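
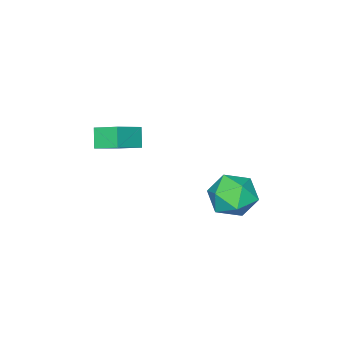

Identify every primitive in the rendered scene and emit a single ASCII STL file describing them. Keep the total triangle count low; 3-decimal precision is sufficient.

solid 
facet normal -0.982 -0.191 0.015
outer loop
vertex 0.055 2.049 -1.582
vertex 0.226 1.207 -1.092
vertex 0.07 2.047 -0.594
endloop
endfacet
facet normal -0.859 0.512 0.014
outer loop
vertex 0.055 2.049 -1.582
vertex 0.07 2.047 -0.594
vertex 0.501 2.783 -1.093
endloop
endfacet
facet normal -0.478 0.669 -0.569
outer loop
vertex 0.055 2.049 -1.582
vertex 0.501 2.783 -1.093
vertex 0.923 2.399 -1.9
endloop
endfacet
facet normal -0.366 0.063 -0.929
outer loop
vertex 0.055 2.049 -1.582
vertex 0.923 2.399 -1.9
vertex 0.753 1.425 -1.899
endloop
endfacet
facet normal -0.677 -0.468 -0.568
outer loop
vertex 0.055 2.049 -1.582
vertex 0.753 1.425 -1.899
vertex 0.226 1.207 -1.092
endloop
endfacet
facet normal -0.460 0.667 0.586
outer loop
vertex 0.501 2.783 -1.093
vertex 0.07 2.047 -0.594
vertex 0.947 2.395 -0.301
endloop
endfacet
facet normal -0.660 -0.470 0.586
outer loop
vertex 0.07 2.047 -0.594
vertex 0.226 1.207 -1.092
vertex 0.777 1.421 -0.3
endloop
endfacet
facet normal -0.166 -0.919 -0.357
outer loop
vertex 0.226 1.207 -1.092
vertex 0.753 1.425 -1.899
vertex 1.199 1.037 -1.107
endloop
endfacet
facet normal 0.338 -0.060 -0.939
outer loop
vertex 0.753 1.425 -1.899
vertex 0.923 2.399 -1.9
vertex 1.63 1.773 -1.606
endloop
endfacet
facet normal 0.155 0.921 -0.357
outer loop
vertex 0.923 2.399 -1.9
vertex 0.501 2.783 -1.093
vertex 1.474 2.613 -1.108
endloop
endfacet
facet normal 0.366 -0.063 0.929
outer loop
vertex 1.645 1.771 -0.618
vertex 0.947 2.395 -0.301
vertex 0.777 1.421 -0.3
endloop
endfacet
facet normal 0.478 -0.669 0.569
outer loop
vertex 1.645 1.771 -0.618
vertex 0.777 1.421 -0.3
vertex 1.199 1.037 -1.107
endloop
endfacet
facet normal 0.859 -0.512 -0.014
outer loop
vertex 1.645 1.771 -0.618
vertex 1.199 1.037 -1.107
vertex 1.63 1.773 -1.606
endloop
endfacet
facet normal 0.982 0.191 -0.015
outer loop
vertex 1.645 1.771 -0.618
vertex 1.63 1.773 -1.606
vertex 1.474 2.613 -1.108
endloop
endfacet
facet normal 0.677 0.468 0.568
outer loop
vertex 1.645 1.771 -0.618
vertex 1.474 2.613 -1.108
vertex 0.947 2.395 -0.301
endloop
endfacet
facet normal -0.338 0.060 0.939
outer loop
vertex 0.777 1.421 -0.3
vertex 0.947 2.395 -0.301
vertex 0.07 2.047 -0.594
endloop
endfacet
facet normal -0.155 -0.921 0.357
outer loop
vertex 1.199 1.037 -1.107
vertex 0.777 1.421 -0.3
vertex 0.226 1.207 -1.092
endloop
endfacet
facet normal 0.460 -0.667 -0.586
outer loop
vertex 1.63 1.773 -1.606
vertex 1.199 1.037 -1.107
vertex 0.753 1.425 -1.899
endloop
endfacet
facet normal 0.660 0.470 -0.586
outer loop
vertex 1.474 2.613 -1.108
vertex 1.63 1.773 -1.606
vertex 0.923 2.399 -1.9
endloop
endfacet
facet normal 0.166 0.919 0.357
outer loop
vertex 0.947 2.395 -0.301
vertex 1.474 2.613 -1.108
vertex 0.501 2.783 -1.093
endloop
endfacet
facet normal -0.445 -0.422 0.790
outer loop
vertex 2.527 -3.054 0.989
vertex 2.334 -2.112 1.384
vertex 1.31 -3.024 0.319
endloop
endfacet
facet normal 0.187 -0.906 -0.380
outer loop
vertex 1.706 -2.648 -0.384
vertex 2.527 -3.054 0.989
vertex 1.31 -3.024 0.319
endloop
endfacet
facet normal -0.445 -0.423 0.790
outer loop
vertex 1.31 -3.024 0.319
vertex 2.334 -2.112 1.384
vertex 1.116 -2.082 0.714
endloop
endfacet
facet normal -0.876 0.022 -0.482
outer loop
vertex 1.116 -2.082 0.714
vertex 1.706 -2.648 -0.384
vertex 1.31 -3.024 0.319
endloop
endfacet
facet normal 0.876 -0.022 0.482
outer loop
vertex 2.527 -3.054 0.989
vertex 2.73 -1.736 0.681
vertex 2.334 -2.112 1.384
endloop
endfacet
facet normal 0.186 -0.906 -0.379
outer loop
vertex 2.924 -2.678 0.286
vertex 2.527 -3.054 0.989
vertex 1.706 -2.648 -0.384
endloop
endfacet
facet normal 0.876 -0.022 0.483
outer loop
vertex 2.924 -2.678 0.286
vertex 2.73 -1.736 0.681
vertex 2.527 -3.054 0.989
endloop
endfacet
facet normal -0.186 0.906 0.380
outer loop
vertex 2.334 -2.112 1.384
vertex 2.73 -1.736 0.681
vertex 1.116 -2.082 0.714
endloop
endfacet
facet normal -0.876 0.023 -0.482
outer loop
vertex 1.513 -1.706 0.011
vertex 1.706 -2.648 -0.384
vertex 1.116 -2.082 0.714
endloop
endfacet
facet normal -0.187 0.906 0.379
outer loop
vertex 1.116 -2.082 0.714
vertex 2.73 -1.736 0.681
vertex 1.513 -1.706 0.011
endloop
endfacet
facet normal 0.445 0.422 -0.790
outer loop
vertex 1.513 -1.706 0.011
vertex 2.924 -2.678 0.286
vertex 1.706 -2.648 -0.384
endloop
endfacet
facet normal 0.445 0.423 -0.789
outer loop
vertex 2.73 -1.736 0.681
vertex 2.924 -2.678 0.286
vertex 1.513 -1.706 0.011
endloop
endfacet

endsolid


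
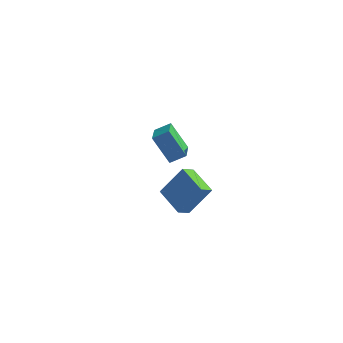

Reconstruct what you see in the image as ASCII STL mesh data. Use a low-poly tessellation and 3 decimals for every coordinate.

solid 
facet normal -0.557 0.094 0.825
outer loop
vertex -3.321 -3.003 2.926
vertex -2.604 -2.633 3.368
vertex -3.748 -1.646 2.484
endloop
endfacet
facet normal -0.780 -0.402 -0.480
outer loop
vertex -2.796 -1.807 1.072
vertex -3.321 -3.003 2.926
vertex -3.748 -1.646 2.484
endloop
endfacet
facet normal -0.556 0.094 0.826
outer loop
vertex -3.748 -1.646 2.484
vertex -2.604 -2.633 3.368
vertex -3.031 -1.276 2.925
endloop
endfacet
facet normal -0.287 0.911 -0.297
outer loop
vertex -3.031 -1.276 2.925
vertex -2.796 -1.807 1.072
vertex -3.748 -1.646 2.484
endloop
endfacet
facet normal 0.287 -0.911 0.297
outer loop
vertex -3.321 -3.003 2.926
vertex -1.652 -2.794 1.956
vertex -2.604 -2.633 3.368
endloop
endfacet
facet normal -0.780 -0.402 -0.480
outer loop
vertex -2.369 -3.164 1.515
vertex -3.321 -3.003 2.926
vertex -2.796 -1.807 1.072
endloop
endfacet
facet normal 0.287 -0.911 0.297
outer loop
vertex -2.369 -3.164 1.515
vertex -1.652 -2.794 1.956
vertex -3.321 -3.003 2.926
endloop
endfacet
facet normal 0.780 0.402 0.480
outer loop
vertex -2.604 -2.633 3.368
vertex -1.652 -2.794 1.956
vertex -3.031 -1.276 2.925
endloop
endfacet
facet normal -0.287 0.911 -0.297
outer loop
vertex -2.079 -1.437 1.514
vertex -2.796 -1.807 1.072
vertex -3.031 -1.276 2.925
endloop
endfacet
facet normal 0.780 0.402 0.480
outer loop
vertex -3.031 -1.276 2.925
vertex -1.652 -2.794 1.956
vertex -2.079 -1.437 1.514
endloop
endfacet
facet normal 0.557 -0.094 -0.825
outer loop
vertex -2.079 -1.437 1.514
vertex -2.369 -3.164 1.515
vertex -2.796 -1.807 1.072
endloop
endfacet
facet normal 0.556 -0.094 -0.826
outer loop
vertex -1.652 -2.794 1.956
vertex -2.369 -3.164 1.515
vertex -2.079 -1.437 1.514
endloop
endfacet
facet normal -0.777 0.568 0.272
outer loop
vertex -4.373 0.615 -3.988
vertex -3.367 1.215 -2.367
vertex -4.036 1.297 -4.45
endloop
endfacet
facet normal -0.503 -0.300 -0.810
outer loop
vertex -2.653 0.285 -4.933
vertex -4.373 0.615 -3.988
vertex -4.036 1.297 -4.45
endloop
endfacet
facet normal -0.776 0.569 0.272
outer loop
vertex -4.036 1.297 -4.45
vertex -3.367 1.215 -2.367
vertex -3.029 1.897 -2.829
endloop
endfacet
facet normal 0.379 0.766 -0.519
outer loop
vertex -3.029 1.897 -2.829
vertex -2.653 0.285 -4.933
vertex -4.036 1.297 -4.45
endloop
endfacet
facet normal -0.379 -0.766 0.519
outer loop
vertex -4.373 0.615 -3.988
vertex -1.984 0.203 -2.85
vertex -3.367 1.215 -2.367
endloop
endfacet
facet normal -0.503 -0.300 -0.811
outer loop
vertex -2.991 -0.397 -4.471
vertex -4.373 0.615 -3.988
vertex -2.653 0.285 -4.933
endloop
endfacet
facet normal -0.379 -0.766 0.519
outer loop
vertex -2.991 -0.397 -4.471
vertex -1.984 0.203 -2.85
vertex -4.373 0.615 -3.988
endloop
endfacet
facet normal 0.503 0.300 0.811
outer loop
vertex -3.367 1.215 -2.367
vertex -1.984 0.203 -2.85
vertex -3.029 1.897 -2.829
endloop
endfacet
facet normal 0.379 0.766 -0.519
outer loop
vertex -1.647 0.885 -3.312
vertex -2.653 0.285 -4.933
vertex -3.029 1.897 -2.829
endloop
endfacet
facet normal 0.503 0.300 0.810
outer loop
vertex -3.029 1.897 -2.829
vertex -1.984 0.203 -2.85
vertex -1.647 0.885 -3.312
endloop
endfacet
facet normal 0.776 -0.569 -0.271
outer loop
vertex -1.647 0.885 -3.312
vertex -2.991 -0.397 -4.471
vertex -2.653 0.285 -4.933
endloop
endfacet
facet normal 0.777 -0.568 -0.272
outer loop
vertex -1.984 0.203 -2.85
vertex -2.991 -0.397 -4.471
vertex -1.647 0.885 -3.312
endloop
endfacet

endsolid


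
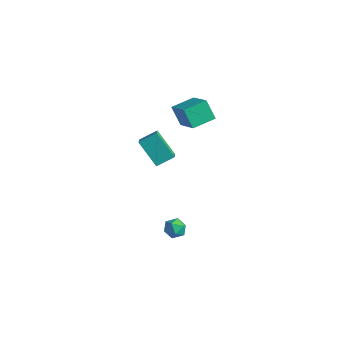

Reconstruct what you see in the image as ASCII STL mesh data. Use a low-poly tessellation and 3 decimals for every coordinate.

solid 
facet normal 0.227 0.190 0.955
outer loop
vertex -1.679 -2.757 -3.17
vertex -1.489 -3.387 -3.09
vertex -1.05 -2.931 -3.285
endloop
endfacet
facet normal 0.315 0.773 0.551
outer loop
vertex -1.679 -2.757 -3.17
vertex -1.05 -2.931 -3.285
vertex -1.359 -2.512 -3.696
endloop
endfacet
facet normal -0.310 0.920 0.240
outer loop
vertex -1.679 -2.757 -3.17
vertex -1.359 -2.512 -3.696
vertex -1.988 -2.709 -3.754
endloop
endfacet
facet normal -0.784 0.428 0.450
outer loop
vertex -1.679 -2.757 -3.17
vertex -1.988 -2.709 -3.754
vertex -2.069 -3.25 -3.38
endloop
endfacet
facet normal -0.451 -0.023 0.892
outer loop
vertex -1.679 -2.757 -3.17
vertex -2.069 -3.25 -3.38
vertex -1.489 -3.387 -3.09
endloop
endfacet
facet normal 0.785 0.618 0.039
outer loop
vertex -1.359 -2.512 -3.696
vertex -1.05 -2.931 -3.285
vertex -0.971 -2.99 -3.94
endloop
endfacet
facet normal 0.645 -0.326 0.691
outer loop
vertex -1.05 -2.931 -3.285
vertex -1.489 -3.387 -3.09
vertex -1.052 -3.531 -3.566
endloop
endfacet
facet normal -0.453 -0.669 0.590
outer loop
vertex -1.489 -3.387 -3.09
vertex -2.069 -3.25 -3.38
vertex -1.681 -3.728 -3.624
endloop
endfacet
facet normal -0.990 0.062 -0.125
outer loop
vertex -2.069 -3.25 -3.38
vertex -1.988 -2.709 -3.754
vertex -1.99 -3.309 -4.035
endloop
endfacet
facet normal -0.225 0.856 -0.466
outer loop
vertex -1.988 -2.709 -3.754
vertex -1.359 -2.512 -3.696
vertex -1.551 -2.853 -4.23
endloop
endfacet
facet normal 0.784 -0.428 -0.450
outer loop
vertex -1.361 -3.483 -4.15
vertex -0.971 -2.99 -3.94
vertex -1.052 -3.531 -3.566
endloop
endfacet
facet normal 0.310 -0.920 -0.240
outer loop
vertex -1.361 -3.483 -4.15
vertex -1.052 -3.531 -3.566
vertex -1.681 -3.728 -3.624
endloop
endfacet
facet normal -0.315 -0.773 -0.551
outer loop
vertex -1.361 -3.483 -4.15
vertex -1.681 -3.728 -3.624
vertex -1.99 -3.309 -4.035
endloop
endfacet
facet normal -0.227 -0.190 -0.955
outer loop
vertex -1.361 -3.483 -4.15
vertex -1.99 -3.309 -4.035
vertex -1.551 -2.853 -4.23
endloop
endfacet
facet normal 0.451 0.023 -0.892
outer loop
vertex -1.361 -3.483 -4.15
vertex -1.551 -2.853 -4.23
vertex -0.971 -2.99 -3.94
endloop
endfacet
facet normal 0.990 -0.062 0.125
outer loop
vertex -1.052 -3.531 -3.566
vertex -0.971 -2.99 -3.94
vertex -1.05 -2.931 -3.285
endloop
endfacet
facet normal 0.225 -0.856 0.466
outer loop
vertex -1.681 -3.728 -3.624
vertex -1.052 -3.531 -3.566
vertex -1.489 -3.387 -3.09
endloop
endfacet
facet normal -0.785 -0.618 -0.039
outer loop
vertex -1.99 -3.309 -4.035
vertex -1.681 -3.728 -3.624
vertex -2.069 -3.25 -3.38
endloop
endfacet
facet normal -0.645 0.326 -0.691
outer loop
vertex -1.551 -2.853 -4.23
vertex -1.99 -3.309 -4.035
vertex -1.988 -2.709 -3.754
endloop
endfacet
facet normal 0.453 0.669 -0.590
outer loop
vertex -0.971 -2.99 -3.94
vertex -1.551 -2.853 -4.23
vertex -1.359 -2.512 -3.696
endloop
endfacet
facet normal -0.816 0.291 -0.500
outer loop
vertex -4.11 -0.868 3.236
vertex -3.791 0.414 3.463
vertex -3.456 -0.844 2.183
endloop
endfacet
facet normal -0.238 -0.956 -0.170
outer loop
vertex -2.029 -1.354 3.057
vertex -4.11 -0.868 3.236
vertex -3.456 -0.844 2.183
endloop
endfacet
facet normal -0.816 0.291 -0.499
outer loop
vertex -3.456 -0.844 2.183
vertex -3.791 0.414 3.463
vertex -3.138 0.438 2.41
endloop
endfacet
facet normal 0.527 0.020 -0.849
outer loop
vertex -3.138 0.438 2.41
vertex -2.029 -1.354 3.057
vertex -3.456 -0.844 2.183
endloop
endfacet
facet normal -0.527 -0.019 0.850
outer loop
vertex -4.11 -0.868 3.236
vertex -2.364 -0.096 4.337
vertex -3.791 0.414 3.463
endloop
endfacet
facet normal -0.238 -0.956 -0.169
outer loop
vertex -2.682 -1.378 4.11
vertex -4.11 -0.868 3.236
vertex -2.029 -1.354 3.057
endloop
endfacet
facet normal -0.527 -0.020 0.850
outer loop
vertex -2.682 -1.378 4.11
vertex -2.364 -0.096 4.337
vertex -4.11 -0.868 3.236
endloop
endfacet
facet normal 0.238 0.956 0.169
outer loop
vertex -3.791 0.414 3.463
vertex -2.364 -0.096 4.337
vertex -3.138 0.438 2.41
endloop
endfacet
facet normal 0.527 0.019 -0.850
outer loop
vertex -1.71 -0.072 3.284
vertex -2.029 -1.354 3.057
vertex -3.138 0.438 2.41
endloop
endfacet
facet normal 0.238 0.956 0.170
outer loop
vertex -3.138 0.438 2.41
vertex -2.364 -0.096 4.337
vertex -1.71 -0.072 3.284
endloop
endfacet
facet normal 0.816 -0.291 0.499
outer loop
vertex -1.71 -0.072 3.284
vertex -2.682 -1.378 4.11
vertex -2.029 -1.354 3.057
endloop
endfacet
facet normal 0.816 -0.291 0.500
outer loop
vertex -2.364 -0.096 4.337
vertex -2.682 -1.378 4.11
vertex -1.71 -0.072 3.284
endloop
endfacet
facet normal -0.599 0.603 -0.527
outer loop
vertex -2.914 -2.997 3.282
vertex -1.751 -2.896 2.074
vertex -3.336 -3.832 2.806
endloop
endfacet
facet normal -0.692 -0.060 0.719
outer loop
vertex -2.629 -4.544 3.426
vertex -2.914 -2.997 3.282
vertex -3.336 -3.832 2.806
endloop
endfacet
facet normal -0.599 0.603 -0.526
outer loop
vertex -3.336 -3.832 2.806
vertex -1.751 -2.896 2.074
vertex -2.173 -3.731 1.597
endloop
endfacet
facet normal -0.403 -0.795 -0.454
outer loop
vertex -2.173 -3.731 1.597
vertex -2.629 -4.544 3.426
vertex -3.336 -3.832 2.806
endloop
endfacet
facet normal 0.402 0.795 0.454
outer loop
vertex -2.914 -2.997 3.282
vertex -1.044 -3.608 2.694
vertex -1.751 -2.896 2.074
endloop
endfacet
facet normal -0.693 -0.061 0.719
outer loop
vertex -2.207 -3.709 3.903
vertex -2.914 -2.997 3.282
vertex -2.629 -4.544 3.426
endloop
endfacet
facet normal 0.402 0.795 0.454
outer loop
vertex -2.207 -3.709 3.903
vertex -1.044 -3.608 2.694
vertex -2.914 -2.997 3.282
endloop
endfacet
facet normal 0.692 0.061 -0.719
outer loop
vertex -1.751 -2.896 2.074
vertex -1.044 -3.608 2.694
vertex -2.173 -3.731 1.597
endloop
endfacet
facet normal -0.402 -0.795 -0.454
outer loop
vertex -1.466 -4.443 2.218
vertex -2.629 -4.544 3.426
vertex -2.173 -3.731 1.597
endloop
endfacet
facet normal 0.692 0.060 -0.719
outer loop
vertex -2.173 -3.731 1.597
vertex -1.044 -3.608 2.694
vertex -1.466 -4.443 2.218
endloop
endfacet
facet normal 0.599 -0.603 0.526
outer loop
vertex -1.466 -4.443 2.218
vertex -2.207 -3.709 3.903
vertex -2.629 -4.544 3.426
endloop
endfacet
facet normal 0.599 -0.603 0.526
outer loop
vertex -1.044 -3.608 2.694
vertex -2.207 -3.709 3.903
vertex -1.466 -4.443 2.218
endloop
endfacet

endsolid


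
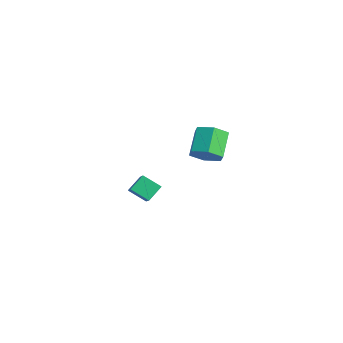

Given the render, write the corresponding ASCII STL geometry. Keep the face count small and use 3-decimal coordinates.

solid 
facet normal 0.604 -0.521 -0.604
outer loop
vertex 3.928 -0.674 2.057
vertex 3.502 -0.543 1.518
vertex 4.027 -0.104 1.664
endloop
endfacet
facet normal 0.785 0.253 0.565
outer loop
vertex 3.928 -0.674 2.057
vertex 4.027 -0.104 1.664
vertex 3.204 -0.049 2.782
endloop
endfacet
facet normal 0.785 0.253 0.565
outer loop
vertex 3.204 -0.049 2.782
vertex 4.027 -0.104 1.664
vertex 3.303 0.521 2.389
endloop
endfacet
facet normal -0.604 0.521 0.604
outer loop
vertex 3.204 -0.049 2.782
vertex 3.303 0.521 2.389
vertex 2.778 0.083 2.242
endloop
endfacet
facet normal 0.603 -0.520 -0.604
outer loop
vertex 4.027 -0.104 1.664
vertex 3.502 -0.543 1.518
vertex 3.601 0.028 1.125
endloop
endfacet
facet normal 0.515 0.833 -0.203
outer loop
vertex 4.027 -0.104 1.664
vertex 3.601 0.028 1.125
vertex 3.303 0.521 2.389
endloop
endfacet
facet normal 0.515 0.832 -0.203
outer loop
vertex 3.303 0.521 2.389
vertex 3.601 0.028 1.125
vertex 2.877 0.653 1.849
endloop
endfacet
facet normal -0.604 0.521 0.604
outer loop
vertex 3.303 0.521 2.389
vertex 2.877 0.653 1.849
vertex 2.778 0.083 2.242
endloop
endfacet
facet normal 0.604 -0.520 -0.604
outer loop
vertex 3.601 0.028 1.125
vertex 3.502 -0.543 1.518
vertex 3.076 -0.411 0.978
endloop
endfacet
facet normal -0.269 0.579 -0.769
outer loop
vertex 3.601 0.028 1.125
vertex 3.076 -0.411 0.978
vertex 2.877 0.653 1.849
endloop
endfacet
facet normal -0.270 0.579 -0.769
outer loop
vertex 2.877 0.653 1.849
vertex 3.076 -0.411 0.978
vertex 2.352 0.214 1.703
endloop
endfacet
facet normal -0.604 0.521 0.604
outer loop
vertex 2.877 0.653 1.849
vertex 2.352 0.214 1.703
vertex 2.778 0.083 2.242
endloop
endfacet
facet normal 0.604 -0.521 -0.604
outer loop
vertex 3.076 -0.411 0.978
vertex 3.502 -0.543 1.518
vertex 2.977 -0.981 1.371
endloop
endfacet
facet normal -0.785 -0.253 -0.565
outer loop
vertex 3.076 -0.411 0.978
vertex 2.977 -0.981 1.371
vertex 2.352 0.214 1.703
endloop
endfacet
facet normal -0.785 -0.253 -0.565
outer loop
vertex 2.352 0.214 1.703
vertex 2.977 -0.981 1.371
vertex 2.253 -0.356 2.096
endloop
endfacet
facet normal -0.604 0.521 0.604
outer loop
vertex 2.352 0.214 1.703
vertex 2.253 -0.356 2.096
vertex 2.778 0.083 2.242
endloop
endfacet
facet normal 0.604 -0.521 -0.604
outer loop
vertex 2.977 -0.981 1.371
vertex 3.502 -0.543 1.518
vertex 3.403 -1.113 1.911
endloop
endfacet
facet normal -0.515 -0.833 0.203
outer loop
vertex 2.977 -0.981 1.371
vertex 3.403 -1.113 1.911
vertex 2.253 -0.356 2.096
endloop
endfacet
facet normal -0.515 -0.833 0.203
outer loop
vertex 2.253 -0.356 2.096
vertex 3.403 -1.113 1.911
vertex 2.679 -0.488 2.635
endloop
endfacet
facet normal -0.603 0.520 0.604
outer loop
vertex 2.253 -0.356 2.096
vertex 2.679 -0.488 2.635
vertex 2.778 0.083 2.242
endloop
endfacet
facet normal 0.604 -0.521 -0.604
outer loop
vertex 3.403 -1.113 1.911
vertex 3.502 -0.543 1.518
vertex 3.928 -0.674 2.057
endloop
endfacet
facet normal 0.270 -0.579 0.770
outer loop
vertex 3.403 -1.113 1.911
vertex 3.928 -0.674 2.057
vertex 2.679 -0.488 2.635
endloop
endfacet
facet normal 0.269 -0.580 0.769
outer loop
vertex 2.679 -0.488 2.635
vertex 3.928 -0.674 2.057
vertex 3.204 -0.049 2.782
endloop
endfacet
facet normal -0.604 0.520 0.604
outer loop
vertex 2.679 -0.488 2.635
vertex 3.204 -0.049 2.782
vertex 2.778 0.083 2.242
endloop
endfacet
facet normal -0.640 -0.578 0.507
outer loop
vertex -0.295 -1.333 -1.745
vertex -1.505 -0.876 -2.752
vertex -0.117 -1.97 -2.247
endloop
endfacet
facet normal 0.738 -0.278 0.615
outer loop
vertex 0.465 -1.444 -2.708
vertex -0.295 -1.333 -1.745
vertex -0.117 -1.97 -2.247
endloop
endfacet
facet normal -0.640 -0.577 0.507
outer loop
vertex -0.117 -1.97 -2.247
vertex -1.505 -0.876 -2.752
vertex -1.328 -1.513 -3.254
endloop
endfacet
facet normal 0.214 -0.767 -0.605
outer loop
vertex -1.328 -1.513 -3.254
vertex 0.465 -1.444 -2.708
vertex -0.117 -1.97 -2.247
endloop
endfacet
facet normal -0.214 0.767 0.605
outer loop
vertex -0.295 -1.333 -1.745
vertex -0.923 -0.35 -3.213
vertex -1.505 -0.876 -2.752
endloop
endfacet
facet normal 0.738 -0.279 0.614
outer loop
vertex 0.288 -0.807 -2.206
vertex -0.295 -1.333 -1.745
vertex 0.465 -1.444 -2.708
endloop
endfacet
facet normal -0.214 0.767 0.605
outer loop
vertex 0.288 -0.807 -2.206
vertex -0.923 -0.35 -3.213
vertex -0.295 -1.333 -1.745
endloop
endfacet
facet normal -0.738 0.279 -0.614
outer loop
vertex -1.505 -0.876 -2.752
vertex -0.923 -0.35 -3.213
vertex -1.328 -1.513 -3.254
endloop
endfacet
facet normal 0.214 -0.767 -0.605
outer loop
vertex -0.745 -0.987 -3.715
vertex 0.465 -1.444 -2.708
vertex -1.328 -1.513 -3.254
endloop
endfacet
facet normal -0.738 0.279 -0.615
outer loop
vertex -1.328 -1.513 -3.254
vertex -0.923 -0.35 -3.213
vertex -0.745 -0.987 -3.715
endloop
endfacet
facet normal 0.640 0.577 -0.507
outer loop
vertex -0.745 -0.987 -3.715
vertex 0.288 -0.807 -2.206
vertex 0.465 -1.444 -2.708
endloop
endfacet
facet normal 0.640 0.578 -0.507
outer loop
vertex -0.923 -0.35 -3.213
vertex 0.288 -0.807 -2.206
vertex -0.745 -0.987 -3.715
endloop
endfacet

endsolid


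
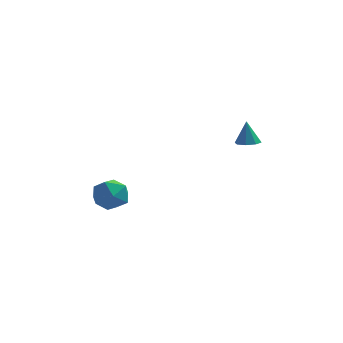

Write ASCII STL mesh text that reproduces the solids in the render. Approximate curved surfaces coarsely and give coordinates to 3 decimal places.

solid 
facet normal 0.096 -0.188 -0.978
outer loop
vertex 2.404 3.066 3.212
vertex 2.035 3.472 3.098
vertex 2.591 3.448 3.157
endloop
endfacet
facet normal 0.777 -0.301 0.553
outer loop
vertex 2.404 3.066 3.212
vertex 2.591 3.448 3.157
vertex 1.925 3.688 4.222
endloop
endfacet
facet normal 0.096 -0.189 -0.977
outer loop
vertex 2.591 3.448 3.157
vertex 2.035 3.472 3.098
vertex 2.453 3.843 3.067
endloop
endfacet
facet normal 0.819 0.383 0.426
outer loop
vertex 2.591 3.448 3.157
vertex 2.453 3.843 3.067
vertex 1.925 3.688 4.222
endloop
endfacet
facet normal 0.094 -0.188 -0.978
outer loop
vertex 2.453 3.843 3.067
vertex 2.035 3.472 3.098
vertex 2.07 4.021 2.996
endloop
endfacet
facet normal 0.360 0.889 0.284
outer loop
vertex 2.453 3.843 3.067
vertex 2.07 4.021 2.996
vertex 1.925 3.688 4.222
endloop
endfacet
facet normal 0.095 -0.188 -0.978
outer loop
vertex 2.07 4.021 2.996
vertex 2.035 3.472 3.098
vertex 1.666 3.878 2.984
endloop
endfacet
facet normal -0.332 0.920 0.211
outer loop
vertex 2.07 4.021 2.996
vertex 1.666 3.878 2.984
vertex 1.925 3.688 4.222
endloop
endfacet
facet normal 0.095 -0.188 -0.978
outer loop
vertex 1.666 3.878 2.984
vertex 2.035 3.472 3.098
vertex 1.478 3.496 3.039
endloop
endfacet
facet normal -0.854 0.456 0.249
outer loop
vertex 1.666 3.878 2.984
vertex 1.478 3.496 3.039
vertex 1.925 3.688 4.222
endloop
endfacet
facet normal 0.095 -0.189 -0.977
outer loop
vertex 1.478 3.496 3.039
vertex 2.035 3.472 3.098
vertex 1.617 3.1 3.129
endloop
endfacet
facet normal -0.898 -0.230 0.376
outer loop
vertex 1.478 3.496 3.039
vertex 1.617 3.1 3.129
vertex 1.925 3.688 4.222
endloop
endfacet
facet normal 0.094 -0.187 -0.978
outer loop
vertex 1.617 3.1 3.129
vertex 2.035 3.472 3.098
vertex 2.0 2.922 3.2
endloop
endfacet
facet normal -0.438 -0.735 0.519
outer loop
vertex 1.617 3.1 3.129
vertex 2.0 2.922 3.2
vertex 1.925 3.688 4.222
endloop
endfacet
facet normal 0.096 -0.187 -0.978
outer loop
vertex 2.0 2.922 3.2
vertex 2.035 3.472 3.098
vertex 2.404 3.066 3.212
endloop
endfacet
facet normal 0.255 -0.765 0.592
outer loop
vertex 2.0 2.922 3.2
vertex 2.404 3.066 3.212
vertex 1.925 3.688 4.222
endloop
endfacet
facet normal 0.212 0.233 0.949
outer loop
vertex -3.603 3.193 0.604
vertex -3.825 2.344 0.862
vertex -2.964 2.539 0.622
endloop
endfacet
facet normal 0.614 0.613 0.497
outer loop
vertex -3.603 3.193 0.604
vertex -2.964 2.539 0.622
vertex -2.992 3.131 -0.074
endloop
endfacet
facet normal 0.176 0.982 0.069
outer loop
vertex -3.603 3.193 0.604
vertex -2.992 3.131 -0.074
vertex -3.87 3.302 -0.265
endloop
endfacet
facet normal -0.495 0.830 0.256
outer loop
vertex -3.603 3.193 0.604
vertex -3.87 3.302 -0.265
vertex -4.385 2.816 0.314
endloop
endfacet
facet normal -0.474 0.367 0.800
outer loop
vertex -3.603 3.193 0.604
vertex -4.385 2.816 0.314
vertex -3.825 2.344 0.862
endloop
endfacet
facet normal 0.983 0.157 0.094
outer loop
vertex -2.992 3.131 -0.074
vertex -2.964 2.539 0.622
vertex -2.835 2.244 -0.234
endloop
endfacet
facet normal 0.333 -0.457 0.825
outer loop
vertex -2.964 2.539 0.622
vertex -3.825 2.344 0.862
vertex -3.35 1.758 0.345
endloop
endfacet
facet normal -0.775 -0.242 0.583
outer loop
vertex -3.825 2.344 0.862
vertex -4.385 2.816 0.314
vertex -4.228 1.929 0.154
endloop
endfacet
facet normal -0.810 0.506 -0.296
outer loop
vertex -4.385 2.816 0.314
vertex -3.87 3.302 -0.265
vertex -4.256 2.521 -0.542
endloop
endfacet
facet normal 0.277 0.752 -0.598
outer loop
vertex -3.87 3.302 -0.265
vertex -2.992 3.131 -0.074
vertex -3.395 2.716 -0.782
endloop
endfacet
facet normal 0.495 -0.830 -0.256
outer loop
vertex -3.617 1.867 -0.524
vertex -2.835 2.244 -0.234
vertex -3.35 1.758 0.345
endloop
endfacet
facet normal -0.176 -0.982 -0.069
outer loop
vertex -3.617 1.867 -0.524
vertex -3.35 1.758 0.345
vertex -4.228 1.929 0.154
endloop
endfacet
facet normal -0.614 -0.613 -0.497
outer loop
vertex -3.617 1.867 -0.524
vertex -4.228 1.929 0.154
vertex -4.256 2.521 -0.542
endloop
endfacet
facet normal -0.212 -0.233 -0.949
outer loop
vertex -3.617 1.867 -0.524
vertex -4.256 2.521 -0.542
vertex -3.395 2.716 -0.782
endloop
endfacet
facet normal 0.474 -0.367 -0.800
outer loop
vertex -3.617 1.867 -0.524
vertex -3.395 2.716 -0.782
vertex -2.835 2.244 -0.234
endloop
endfacet
facet normal 0.810 -0.506 0.296
outer loop
vertex -3.35 1.758 0.345
vertex -2.835 2.244 -0.234
vertex -2.964 2.539 0.622
endloop
endfacet
facet normal -0.277 -0.752 0.598
outer loop
vertex -4.228 1.929 0.154
vertex -3.35 1.758 0.345
vertex -3.825 2.344 0.862
endloop
endfacet
facet normal -0.983 -0.157 -0.094
outer loop
vertex -4.256 2.521 -0.542
vertex -4.228 1.929 0.154
vertex -4.385 2.816 0.314
endloop
endfacet
facet normal -0.333 0.457 -0.825
outer loop
vertex -3.395 2.716 -0.782
vertex -4.256 2.521 -0.542
vertex -3.87 3.302 -0.265
endloop
endfacet
facet normal 0.775 0.242 -0.583
outer loop
vertex -2.835 2.244 -0.234
vertex -3.395 2.716 -0.782
vertex -2.992 3.131 -0.074
endloop
endfacet

endsolid


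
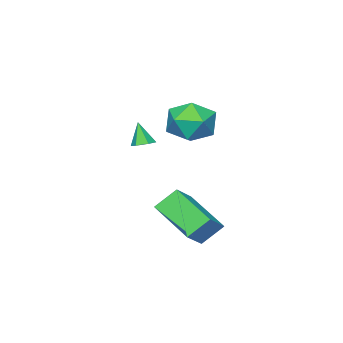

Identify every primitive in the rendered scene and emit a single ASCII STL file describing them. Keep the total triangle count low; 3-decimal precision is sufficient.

solid 
facet normal 0.566 0.433 0.701
outer loop
vertex -3.219 0.671 3.751
vertex -3.472 -0.158 4.468
vertex -2.573 -0.249 3.798
endloop
endfacet
facet normal 0.816 0.576 0.048
outer loop
vertex -3.219 0.671 3.751
vertex -2.573 -0.249 3.798
vertex -2.835 0.205 2.802
endloop
endfacet
facet normal 0.299 0.899 -0.320
outer loop
vertex -3.219 0.671 3.751
vertex -2.835 0.205 2.802
vertex -3.895 0.577 2.857
endloop
endfacet
facet normal -0.272 0.957 0.105
outer loop
vertex -3.219 0.671 3.751
vertex -3.895 0.577 2.857
vertex -4.289 0.352 3.887
endloop
endfacet
facet normal -0.106 0.669 0.736
outer loop
vertex -3.219 0.671 3.751
vertex -4.289 0.352 3.887
vertex -3.472 -0.158 4.468
endloop
endfacet
facet normal 0.961 -0.046 -0.274
outer loop
vertex -2.835 0.205 2.802
vertex -2.573 -0.249 3.798
vertex -2.851 -0.912 2.933
endloop
endfacet
facet normal 0.556 -0.275 0.784
outer loop
vertex -2.573 -0.249 3.798
vertex -3.472 -0.158 4.468
vertex -3.245 -1.137 3.963
endloop
endfacet
facet normal -0.531 0.106 0.840
outer loop
vertex -3.472 -0.158 4.468
vertex -4.289 0.352 3.887
vertex -4.305 -0.765 4.018
endloop
endfacet
facet normal -0.800 0.572 -0.181
outer loop
vertex -4.289 0.352 3.887
vertex -3.895 0.577 2.857
vertex -4.567 -0.311 3.022
endloop
endfacet
facet normal 0.122 0.477 -0.870
outer loop
vertex -3.895 0.577 2.857
vertex -2.835 0.205 2.802
vertex -3.668 -0.402 2.352
endloop
endfacet
facet normal 0.272 -0.957 -0.105
outer loop
vertex -3.921 -1.231 3.069
vertex -2.851 -0.912 2.933
vertex -3.245 -1.137 3.963
endloop
endfacet
facet normal -0.299 -0.899 0.320
outer loop
vertex -3.921 -1.231 3.069
vertex -3.245 -1.137 3.963
vertex -4.305 -0.765 4.018
endloop
endfacet
facet normal -0.816 -0.576 -0.048
outer loop
vertex -3.921 -1.231 3.069
vertex -4.305 -0.765 4.018
vertex -4.567 -0.311 3.022
endloop
endfacet
facet normal -0.566 -0.433 -0.701
outer loop
vertex -3.921 -1.231 3.069
vertex -4.567 -0.311 3.022
vertex -3.668 -0.402 2.352
endloop
endfacet
facet normal 0.106 -0.669 -0.736
outer loop
vertex -3.921 -1.231 3.069
vertex -3.668 -0.402 2.352
vertex -2.851 -0.912 2.933
endloop
endfacet
facet normal 0.800 -0.572 0.181
outer loop
vertex -3.245 -1.137 3.963
vertex -2.851 -0.912 2.933
vertex -2.573 -0.249 3.798
endloop
endfacet
facet normal -0.122 -0.477 0.870
outer loop
vertex -4.305 -0.765 4.018
vertex -3.245 -1.137 3.963
vertex -3.472 -0.158 4.468
endloop
endfacet
facet normal -0.961 0.046 0.274
outer loop
vertex -4.567 -0.311 3.022
vertex -4.305 -0.765 4.018
vertex -4.289 0.352 3.887
endloop
endfacet
facet normal -0.556 0.275 -0.784
outer loop
vertex -3.668 -0.402 2.352
vertex -4.567 -0.311 3.022
vertex -3.895 0.577 2.857
endloop
endfacet
facet normal 0.531 -0.106 -0.840
outer loop
vertex -2.851 -0.912 2.933
vertex -3.668 -0.402 2.352
vertex -2.835 0.205 2.802
endloop
endfacet
facet normal -0.601 0.406 0.688
outer loop
vertex -1.826 0.598 0.599
vertex -1.582 2.507 -0.315
vertex -2.878 0.361 -0.179
endloop
endfacet
facet normal -0.115 -0.896 0.429
outer loop
vertex -2.158 -0.127 -1.005
vertex -1.826 0.598 0.599
vertex -2.878 0.361 -0.179
endloop
endfacet
facet normal -0.600 0.406 0.689
outer loop
vertex -2.878 0.361 -0.179
vertex -1.582 2.507 -0.315
vertex -2.635 2.269 -1.092
endloop
endfacet
facet normal -0.792 -0.179 -0.584
outer loop
vertex -2.635 2.269 -1.092
vertex -2.158 -0.127 -1.005
vertex -2.878 0.361 -0.179
endloop
endfacet
facet normal 0.792 0.179 0.584
outer loop
vertex -1.826 0.598 0.599
vertex -0.862 2.019 -1.141
vertex -1.582 2.507 -0.315
endloop
endfacet
facet normal -0.114 -0.896 0.429
outer loop
vertex -1.105 0.111 -0.228
vertex -1.826 0.598 0.599
vertex -2.158 -0.127 -1.005
endloop
endfacet
facet normal 0.791 0.179 0.585
outer loop
vertex -1.105 0.111 -0.228
vertex -0.862 2.019 -1.141
vertex -1.826 0.598 0.599
endloop
endfacet
facet normal 0.114 0.896 -0.429
outer loop
vertex -1.582 2.507 -0.315
vertex -0.862 2.019 -1.141
vertex -2.635 2.269 -1.092
endloop
endfacet
facet normal -0.791 -0.179 -0.585
outer loop
vertex -1.914 1.782 -1.919
vertex -2.158 -0.127 -1.005
vertex -2.635 2.269 -1.092
endloop
endfacet
facet normal 0.115 0.896 -0.428
outer loop
vertex -2.635 2.269 -1.092
vertex -0.862 2.019 -1.141
vertex -1.914 1.782 -1.919
endloop
endfacet
facet normal 0.600 -0.407 -0.689
outer loop
vertex -1.914 1.782 -1.919
vertex -1.105 0.111 -0.228
vertex -2.158 -0.127 -1.005
endloop
endfacet
facet normal 0.601 -0.406 -0.689
outer loop
vertex -0.862 2.019 -1.141
vertex -1.105 0.111 -0.228
vertex -1.914 1.782 -1.919
endloop
endfacet
facet normal 0.088 0.351 -0.932
outer loop
vertex -3.026 -2.979 1.572
vertex -3.35 -2.601 1.684
vertex -2.849 -2.538 1.755
endloop
endfacet
facet normal 0.837 -0.459 0.297
outer loop
vertex -3.026 -2.979 1.572
vertex -2.849 -2.538 1.755
vertex -3.45 -2.999 2.736
endloop
endfacet
facet normal 0.088 0.351 -0.932
outer loop
vertex -2.849 -2.538 1.755
vertex -3.35 -2.601 1.684
vertex -3.172 -2.16 1.867
endloop
endfacet
facet normal 0.683 0.404 0.608
outer loop
vertex -2.849 -2.538 1.755
vertex -3.172 -2.16 1.867
vertex -3.45 -2.999 2.736
endloop
endfacet
facet normal 0.090 0.351 -0.932
outer loop
vertex -3.172 -2.16 1.867
vertex -3.35 -2.601 1.684
vertex -3.673 -2.223 1.795
endloop
endfacet
facet normal -0.186 0.736 0.651
outer loop
vertex -3.172 -2.16 1.867
vertex -3.673 -2.223 1.795
vertex -3.45 -2.999 2.736
endloop
endfacet
facet normal 0.089 0.350 -0.932
outer loop
vertex -3.673 -2.223 1.795
vertex -3.35 -2.601 1.684
vertex -3.851 -2.665 1.612
endloop
endfacet
facet normal -0.901 0.205 0.382
outer loop
vertex -3.673 -2.223 1.795
vertex -3.851 -2.665 1.612
vertex -3.45 -2.999 2.736
endloop
endfacet
facet normal 0.089 0.352 -0.932
outer loop
vertex -3.851 -2.665 1.612
vertex -3.35 -2.601 1.684
vertex -3.527 -3.043 1.5
endloop
endfacet
facet normal -0.747 -0.661 0.070
outer loop
vertex -3.851 -2.665 1.612
vertex -3.527 -3.043 1.5
vertex -3.45 -2.999 2.736
endloop
endfacet
facet normal 0.089 0.352 -0.932
outer loop
vertex -3.527 -3.043 1.5
vertex -3.35 -2.601 1.684
vertex -3.026 -2.979 1.572
endloop
endfacet
facet normal 0.123 -0.992 0.028
outer loop
vertex -3.527 -3.043 1.5
vertex -3.026 -2.979 1.572
vertex -3.45 -2.999 2.736
endloop
endfacet

endsolid


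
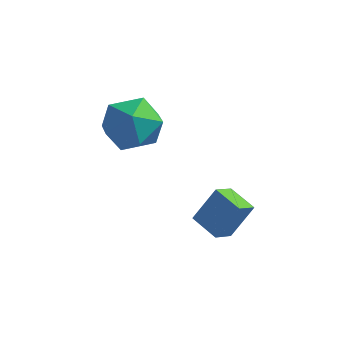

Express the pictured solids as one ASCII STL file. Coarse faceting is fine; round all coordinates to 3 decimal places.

solid 
facet normal -0.391 -0.401 -0.828
outer loop
vertex 1.952 -1.274 -1.797
vertex 0.885 -0.766 -1.539
vertex 2.209 -0.476 -2.305
endloop
endfacet
facet normal 0.882 -0.420 -0.213
outer loop
vertex 2.815 0.146 -1.021
vertex 1.952 -1.274 -1.797
vertex 2.209 -0.476 -2.305
endloop
endfacet
facet normal -0.391 -0.402 -0.828
outer loop
vertex 2.209 -0.476 -2.305
vertex 0.885 -0.766 -1.539
vertex 1.141 0.032 -2.047
endloop
endfacet
facet normal 0.262 0.814 -0.518
outer loop
vertex 1.141 0.032 -2.047
vertex 2.815 0.146 -1.021
vertex 2.209 -0.476 -2.305
endloop
endfacet
facet normal -0.262 -0.814 0.518
outer loop
vertex 1.952 -1.274 -1.797
vertex 1.491 -0.144 -0.255
vertex 0.885 -0.766 -1.539
endloop
endfacet
facet normal 0.882 -0.419 -0.214
outer loop
vertex 2.559 -0.652 -0.513
vertex 1.952 -1.274 -1.797
vertex 2.815 0.146 -1.021
endloop
endfacet
facet normal -0.262 -0.814 0.518
outer loop
vertex 2.559 -0.652 -0.513
vertex 1.491 -0.144 -0.255
vertex 1.952 -1.274 -1.797
endloop
endfacet
facet normal -0.883 0.419 0.214
outer loop
vertex 0.885 -0.766 -1.539
vertex 1.491 -0.144 -0.255
vertex 1.141 0.032 -2.047
endloop
endfacet
facet normal 0.262 0.814 -0.518
outer loop
vertex 1.748 0.654 -0.763
vertex 2.815 0.146 -1.021
vertex 1.141 0.032 -2.047
endloop
endfacet
facet normal -0.882 0.420 0.214
outer loop
vertex 1.141 0.032 -2.047
vertex 1.491 -0.144 -0.255
vertex 1.748 0.654 -0.763
endloop
endfacet
facet normal 0.391 0.402 0.828
outer loop
vertex 1.748 0.654 -0.763
vertex 2.559 -0.652 -0.513
vertex 2.815 0.146 -1.021
endloop
endfacet
facet normal 0.391 0.401 0.828
outer loop
vertex 1.491 -0.144 -0.255
vertex 2.559 -0.652 -0.513
vertex 1.748 0.654 -0.763
endloop
endfacet
facet normal -0.941 0.262 0.215
outer loop
vertex -3.02 0.313 1.398
vertex -2.741 0.304 2.629
vertex -2.6 1.363 1.957
endloop
endfacet
facet normal -0.743 0.521 -0.420
outer loop
vertex -3.02 0.313 1.398
vertex -2.6 1.363 1.957
vertex -2.176 1.045 0.812
endloop
endfacet
facet normal -0.553 -0.029 -0.833
outer loop
vertex -3.02 0.313 1.398
vertex -2.176 1.045 0.812
vertex -2.055 -0.211 0.776
endloop
endfacet
facet normal -0.633 -0.628 -0.453
outer loop
vertex -3.02 0.313 1.398
vertex -2.055 -0.211 0.776
vertex -2.405 -0.668 1.899
endloop
endfacet
facet normal -0.873 -0.448 0.195
outer loop
vertex -3.02 0.313 1.398
vertex -2.405 -0.668 1.899
vertex -2.741 0.304 2.629
endloop
endfacet
facet normal -0.167 0.932 -0.321
outer loop
vertex -2.176 1.045 0.812
vertex -2.6 1.363 1.957
vertex -1.375 1.488 1.681
endloop
endfacet
facet normal -0.489 0.513 0.706
outer loop
vertex -2.6 1.363 1.957
vertex -2.741 0.304 2.629
vertex -1.725 1.031 2.804
endloop
endfacet
facet normal -0.378 -0.636 0.673
outer loop
vertex -2.741 0.304 2.629
vertex -2.405 -0.668 1.899
vertex -1.604 -0.225 2.768
endloop
endfacet
facet normal 0.010 -0.927 -0.374
outer loop
vertex -2.405 -0.668 1.899
vertex -2.055 -0.211 0.776
vertex -1.18 -0.543 1.623
endloop
endfacet
facet normal 0.140 0.042 -0.989
outer loop
vertex -2.055 -0.211 0.776
vertex -2.176 1.045 0.812
vertex -1.039 0.516 0.951
endloop
endfacet
facet normal 0.633 0.628 0.453
outer loop
vertex -0.76 0.507 2.182
vertex -1.375 1.488 1.681
vertex -1.725 1.031 2.804
endloop
endfacet
facet normal 0.553 0.029 0.833
outer loop
vertex -0.76 0.507 2.182
vertex -1.725 1.031 2.804
vertex -1.604 -0.225 2.768
endloop
endfacet
facet normal 0.743 -0.521 0.420
outer loop
vertex -0.76 0.507 2.182
vertex -1.604 -0.225 2.768
vertex -1.18 -0.543 1.623
endloop
endfacet
facet normal 0.941 -0.262 -0.215
outer loop
vertex -0.76 0.507 2.182
vertex -1.18 -0.543 1.623
vertex -1.039 0.516 0.951
endloop
endfacet
facet normal 0.873 0.448 -0.195
outer loop
vertex -0.76 0.507 2.182
vertex -1.039 0.516 0.951
vertex -1.375 1.488 1.681
endloop
endfacet
facet normal -0.010 0.927 0.374
outer loop
vertex -1.725 1.031 2.804
vertex -1.375 1.488 1.681
vertex -2.6 1.363 1.957
endloop
endfacet
facet normal -0.140 -0.042 0.989
outer loop
vertex -1.604 -0.225 2.768
vertex -1.725 1.031 2.804
vertex -2.741 0.304 2.629
endloop
endfacet
facet normal 0.167 -0.932 0.321
outer loop
vertex -1.18 -0.543 1.623
vertex -1.604 -0.225 2.768
vertex -2.405 -0.668 1.899
endloop
endfacet
facet normal 0.489 -0.513 -0.706
outer loop
vertex -1.039 0.516 0.951
vertex -1.18 -0.543 1.623
vertex -2.055 -0.211 0.776
endloop
endfacet
facet normal 0.378 0.636 -0.673
outer loop
vertex -1.375 1.488 1.681
vertex -1.039 0.516 0.951
vertex -2.176 1.045 0.812
endloop
endfacet

endsolid


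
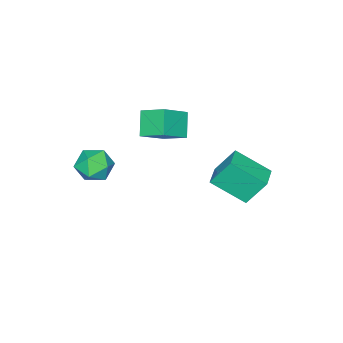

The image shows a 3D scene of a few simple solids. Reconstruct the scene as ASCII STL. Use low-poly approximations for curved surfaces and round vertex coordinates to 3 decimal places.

solid 
facet normal -0.443 -0.890 0.110
outer loop
vertex 0.436 -3.36 0.555
vertex 1.276 -3.836 0.089
vertex 1.26 -3.697 1.152
endloop
endfacet
facet normal -0.638 -0.442 0.631
outer loop
vertex 0.436 -3.36 0.555
vertex 1.26 -3.697 1.152
vertex 0.804 -2.748 1.356
endloop
endfacet
facet normal -0.935 0.131 0.329
outer loop
vertex 0.436 -3.36 0.555
vertex 0.804 -2.748 1.356
vertex 0.537 -2.301 0.419
endloop
endfacet
facet normal -0.925 0.040 -0.378
outer loop
vertex 0.436 -3.36 0.555
vertex 0.537 -2.301 0.419
vertex 0.829 -2.973 -0.365
endloop
endfacet
facet normal -0.621 -0.592 -0.514
outer loop
vertex 0.436 -3.36 0.555
vertex 0.829 -2.973 -0.365
vertex 1.276 -3.836 0.089
endloop
endfacet
facet normal -0.048 -0.232 0.972
outer loop
vertex 0.804 -2.748 1.356
vertex 1.26 -3.697 1.152
vertex 1.871 -2.847 1.385
endloop
endfacet
facet normal 0.267 -0.955 0.129
outer loop
vertex 1.26 -3.697 1.152
vertex 1.276 -3.836 0.089
vertex 2.163 -3.519 0.601
endloop
endfacet
facet normal -0.020 -0.474 -0.881
outer loop
vertex 1.276 -3.836 0.089
vertex 0.829 -2.973 -0.365
vertex 1.896 -3.072 -0.336
endloop
endfacet
facet normal -0.512 0.549 -0.661
outer loop
vertex 0.829 -2.973 -0.365
vertex 0.537 -2.301 0.419
vertex 1.44 -2.123 -0.132
endloop
endfacet
facet normal -0.528 0.698 0.483
outer loop
vertex 0.537 -2.301 0.419
vertex 0.804 -2.748 1.356
vertex 1.424 -1.984 0.931
endloop
endfacet
facet normal 0.925 -0.040 0.378
outer loop
vertex 2.264 -2.46 0.465
vertex 1.871 -2.847 1.385
vertex 2.163 -3.519 0.601
endloop
endfacet
facet normal 0.935 -0.131 -0.329
outer loop
vertex 2.264 -2.46 0.465
vertex 2.163 -3.519 0.601
vertex 1.896 -3.072 -0.336
endloop
endfacet
facet normal 0.638 0.442 -0.631
outer loop
vertex 2.264 -2.46 0.465
vertex 1.896 -3.072 -0.336
vertex 1.44 -2.123 -0.132
endloop
endfacet
facet normal 0.443 0.890 -0.110
outer loop
vertex 2.264 -2.46 0.465
vertex 1.44 -2.123 -0.132
vertex 1.424 -1.984 0.931
endloop
endfacet
facet normal 0.621 0.592 0.514
outer loop
vertex 2.264 -2.46 0.465
vertex 1.424 -1.984 0.931
vertex 1.871 -2.847 1.385
endloop
endfacet
facet normal 0.512 -0.549 0.661
outer loop
vertex 2.163 -3.519 0.601
vertex 1.871 -2.847 1.385
vertex 1.26 -3.697 1.152
endloop
endfacet
facet normal 0.528 -0.698 -0.483
outer loop
vertex 1.896 -3.072 -0.336
vertex 2.163 -3.519 0.601
vertex 1.276 -3.836 0.089
endloop
endfacet
facet normal 0.048 0.232 -0.972
outer loop
vertex 1.44 -2.123 -0.132
vertex 1.896 -3.072 -0.336
vertex 0.829 -2.973 -0.365
endloop
endfacet
facet normal -0.267 0.955 -0.129
outer loop
vertex 1.424 -1.984 0.931
vertex 1.44 -2.123 -0.132
vertex 0.537 -2.301 0.419
endloop
endfacet
facet normal 0.020 0.474 0.881
outer loop
vertex 1.871 -2.847 1.385
vertex 1.424 -1.984 0.931
vertex 0.804 -2.748 1.356
endloop
endfacet
facet normal -0.564 -0.425 0.708
outer loop
vertex -2.736 -3.404 1.788
vertex -2.921 -2.041 2.459
vertex -4.207 -3.113 0.792
endloop
endfacet
facet normal 0.120 -0.891 -0.438
outer loop
vertex -3.339 -2.459 -0.299
vertex -2.736 -3.404 1.788
vertex -4.207 -3.113 0.792
endloop
endfacet
facet normal -0.564 -0.425 0.708
outer loop
vertex -4.207 -3.113 0.792
vertex -2.921 -2.041 2.459
vertex -4.392 -1.75 1.463
endloop
endfacet
facet normal -0.817 0.161 -0.553
outer loop
vertex -4.392 -1.75 1.463
vertex -3.339 -2.459 -0.299
vertex -4.207 -3.113 0.792
endloop
endfacet
facet normal 0.817 -0.161 0.553
outer loop
vertex -2.736 -3.404 1.788
vertex -2.053 -1.387 1.368
vertex -2.921 -2.041 2.459
endloop
endfacet
facet normal 0.120 -0.891 -0.438
outer loop
vertex -1.868 -2.75 0.697
vertex -2.736 -3.404 1.788
vertex -3.339 -2.459 -0.299
endloop
endfacet
facet normal 0.817 -0.161 0.553
outer loop
vertex -1.868 -2.75 0.697
vertex -2.053 -1.387 1.368
vertex -2.736 -3.404 1.788
endloop
endfacet
facet normal -0.120 0.891 0.438
outer loop
vertex -2.921 -2.041 2.459
vertex -2.053 -1.387 1.368
vertex -4.392 -1.75 1.463
endloop
endfacet
facet normal -0.817 0.161 -0.553
outer loop
vertex -3.524 -1.096 0.372
vertex -3.339 -2.459 -0.299
vertex -4.392 -1.75 1.463
endloop
endfacet
facet normal -0.120 0.891 0.438
outer loop
vertex -4.392 -1.75 1.463
vertex -2.053 -1.387 1.368
vertex -3.524 -1.096 0.372
endloop
endfacet
facet normal 0.564 0.425 -0.708
outer loop
vertex -3.524 -1.096 0.372
vertex -1.868 -2.75 0.697
vertex -3.339 -2.459 -0.299
endloop
endfacet
facet normal 0.564 0.425 -0.708
outer loop
vertex -2.053 -1.387 1.368
vertex -1.868 -2.75 0.697
vertex -3.524 -1.096 0.372
endloop
endfacet
facet normal -0.316 0.448 0.836
outer loop
vertex -3.425 1.977 1.082
vertex -2.247 2.582 1.203
vertex -4.159 3.639 -0.085
endloop
endfacet
facet normal -0.886 -0.455 -0.091
outer loop
vertex -3.593 2.838 -1.583
vertex -3.425 1.977 1.082
vertex -4.159 3.639 -0.085
endloop
endfacet
facet normal -0.316 0.448 0.837
outer loop
vertex -4.159 3.639 -0.085
vertex -2.247 2.582 1.203
vertex -2.981 4.245 0.036
endloop
endfacet
facet normal -0.340 0.770 -0.540
outer loop
vertex -2.981 4.245 0.036
vertex -3.593 2.838 -1.583
vertex -4.159 3.639 -0.085
endloop
endfacet
facet normal 0.340 -0.770 0.540
outer loop
vertex -3.425 1.977 1.082
vertex -1.681 1.781 -0.295
vertex -2.247 2.582 1.203
endloop
endfacet
facet normal -0.886 -0.455 -0.091
outer loop
vertex -2.859 1.175 -0.416
vertex -3.425 1.977 1.082
vertex -3.593 2.838 -1.583
endloop
endfacet
facet normal 0.340 -0.769 0.541
outer loop
vertex -2.859 1.175 -0.416
vertex -1.681 1.781 -0.295
vertex -3.425 1.977 1.082
endloop
endfacet
facet normal 0.886 0.455 0.091
outer loop
vertex -2.247 2.582 1.203
vertex -1.681 1.781 -0.295
vertex -2.981 4.245 0.036
endloop
endfacet
facet normal -0.340 0.770 -0.540
outer loop
vertex -2.415 3.443 -1.462
vertex -3.593 2.838 -1.583
vertex -2.981 4.245 0.036
endloop
endfacet
facet normal 0.886 0.455 0.091
outer loop
vertex -2.981 4.245 0.036
vertex -1.681 1.781 -0.295
vertex -2.415 3.443 -1.462
endloop
endfacet
facet normal 0.316 -0.448 -0.837
outer loop
vertex -2.415 3.443 -1.462
vertex -2.859 1.175 -0.416
vertex -3.593 2.838 -1.583
endloop
endfacet
facet normal 0.316 -0.448 -0.836
outer loop
vertex -1.681 1.781 -0.295
vertex -2.859 1.175 -0.416
vertex -2.415 3.443 -1.462
endloop
endfacet

endsolid


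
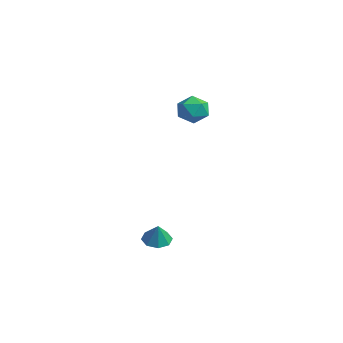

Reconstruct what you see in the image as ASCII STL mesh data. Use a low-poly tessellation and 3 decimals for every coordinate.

solid 
facet normal -0.419 0.112 -0.901
outer loop
vertex 3.596 -0.763 -1.585
vertex 3.059 -1.083 -1.375
vertex 3.251 -0.452 -1.386
endloop
endfacet
facet normal 0.729 0.610 0.311
outer loop
vertex 3.596 -0.763 -1.585
vertex 3.251 -0.452 -1.386
vertex 3.481 -1.197 -0.465
endloop
endfacet
facet normal -0.418 0.111 -0.902
outer loop
vertex 3.251 -0.452 -1.386
vertex 3.059 -1.083 -1.375
vertex 2.793 -0.511 -1.181
endloop
endfacet
facet normal 0.165 0.787 0.595
outer loop
vertex 3.251 -0.452 -1.386
vertex 2.793 -0.511 -1.181
vertex 3.481 -1.197 -0.465
endloop
endfacet
facet normal -0.418 0.112 -0.902
outer loop
vertex 2.793 -0.511 -1.181
vertex 3.059 -1.083 -1.375
vertex 2.491 -0.906 -1.09
endloop
endfacet
facet normal -0.370 0.468 0.803
outer loop
vertex 2.793 -0.511 -1.181
vertex 2.491 -0.906 -1.09
vertex 3.481 -1.197 -0.465
endloop
endfacet
facet normal -0.417 0.112 -0.902
outer loop
vertex 2.491 -0.906 -1.09
vertex 3.059 -1.083 -1.375
vertex 2.521 -1.404 -1.166
endloop
endfacet
facet normal -0.560 -0.158 0.813
outer loop
vertex 2.491 -0.906 -1.09
vertex 2.521 -1.404 -1.166
vertex 3.481 -1.197 -0.465
endloop
endfacet
facet normal -0.418 0.113 -0.901
outer loop
vertex 2.521 -1.404 -1.166
vertex 3.059 -1.083 -1.375
vertex 2.866 -1.715 -1.365
endloop
endfacet
facet normal -0.297 -0.726 0.620
outer loop
vertex 2.521 -1.404 -1.166
vertex 2.866 -1.715 -1.365
vertex 3.481 -1.197 -0.465
endloop
endfacet
facet normal -0.418 0.113 -0.901
outer loop
vertex 2.866 -1.715 -1.365
vertex 3.059 -1.083 -1.375
vertex 3.324 -1.655 -1.57
endloop
endfacet
facet normal 0.269 -0.903 0.336
outer loop
vertex 2.866 -1.715 -1.365
vertex 3.324 -1.655 -1.57
vertex 3.481 -1.197 -0.465
endloop
endfacet
facet normal -0.418 0.113 -0.901
outer loop
vertex 3.324 -1.655 -1.57
vertex 3.059 -1.083 -1.375
vertex 3.627 -1.261 -1.661
endloop
endfacet
facet normal 0.800 -0.586 0.129
outer loop
vertex 3.324 -1.655 -1.57
vertex 3.627 -1.261 -1.661
vertex 3.481 -1.197 -0.465
endloop
endfacet
facet normal -0.419 0.111 -0.901
outer loop
vertex 3.627 -1.261 -1.661
vertex 3.059 -1.083 -1.375
vertex 3.596 -0.763 -1.585
endloop
endfacet
facet normal 0.992 0.044 0.119
outer loop
vertex 3.627 -1.261 -1.661
vertex 3.596 -0.763 -1.585
vertex 3.481 -1.197 -0.465
endloop
endfacet
facet normal -0.754 -0.091 0.650
outer loop
vertex -3.643 3.46 3.955
vertex -3.477 2.628 4.031
vertex -3.097 3.187 4.55
endloop
endfacet
facet normal -0.465 0.561 0.685
outer loop
vertex -3.643 3.46 3.955
vertex -3.097 3.187 4.55
vertex -2.919 3.886 4.098
endloop
endfacet
facet normal -0.512 0.858 0.038
outer loop
vertex -3.643 3.46 3.955
vertex -2.919 3.886 4.098
vertex -3.189 3.76 3.3
endloop
endfacet
facet normal -0.831 0.389 -0.398
outer loop
vertex -3.643 3.46 3.955
vertex -3.189 3.76 3.3
vertex -3.534 2.982 3.259
endloop
endfacet
facet normal -0.980 -0.197 -0.018
outer loop
vertex -3.643 3.46 3.955
vertex -3.534 2.982 3.259
vertex -3.477 2.628 4.031
endloop
endfacet
facet normal 0.227 0.487 0.843
outer loop
vertex -2.919 3.886 4.098
vertex -3.097 3.187 4.55
vertex -2.306 3.318 4.261
endloop
endfacet
facet normal -0.241 -0.568 0.787
outer loop
vertex -3.097 3.187 4.55
vertex -3.477 2.628 4.031
vertex -2.651 2.54 4.22
endloop
endfacet
facet normal -0.606 -0.739 -0.294
outer loop
vertex -3.477 2.628 4.031
vertex -3.534 2.982 3.259
vertex -2.921 2.414 3.422
endloop
endfacet
facet normal -0.366 0.210 -0.907
outer loop
vertex -3.534 2.982 3.259
vertex -3.189 3.76 3.3
vertex -2.743 3.113 2.97
endloop
endfacet
facet normal 0.150 0.968 -0.203
outer loop
vertex -3.189 3.76 3.3
vertex -2.919 3.886 4.098
vertex -2.363 3.672 3.489
endloop
endfacet
facet normal 0.831 -0.389 0.398
outer loop
vertex -2.197 2.84 3.565
vertex -2.306 3.318 4.261
vertex -2.651 2.54 4.22
endloop
endfacet
facet normal 0.512 -0.858 -0.038
outer loop
vertex -2.197 2.84 3.565
vertex -2.651 2.54 4.22
vertex -2.921 2.414 3.422
endloop
endfacet
facet normal 0.465 -0.561 -0.685
outer loop
vertex -2.197 2.84 3.565
vertex -2.921 2.414 3.422
vertex -2.743 3.113 2.97
endloop
endfacet
facet normal 0.754 0.091 -0.650
outer loop
vertex -2.197 2.84 3.565
vertex -2.743 3.113 2.97
vertex -2.363 3.672 3.489
endloop
endfacet
facet normal 0.980 0.197 0.018
outer loop
vertex -2.197 2.84 3.565
vertex -2.363 3.672 3.489
vertex -2.306 3.318 4.261
endloop
endfacet
facet normal 0.366 -0.210 0.907
outer loop
vertex -2.651 2.54 4.22
vertex -2.306 3.318 4.261
vertex -3.097 3.187 4.55
endloop
endfacet
facet normal -0.150 -0.968 0.203
outer loop
vertex -2.921 2.414 3.422
vertex -2.651 2.54 4.22
vertex -3.477 2.628 4.031
endloop
endfacet
facet normal -0.227 -0.487 -0.843
outer loop
vertex -2.743 3.113 2.97
vertex -2.921 2.414 3.422
vertex -3.534 2.982 3.259
endloop
endfacet
facet normal 0.241 0.568 -0.787
outer loop
vertex -2.363 3.672 3.489
vertex -2.743 3.113 2.97
vertex -3.189 3.76 3.3
endloop
endfacet
facet normal 0.606 0.739 0.294
outer loop
vertex -2.306 3.318 4.261
vertex -2.363 3.672 3.489
vertex -2.919 3.886 4.098
endloop
endfacet

endsolid


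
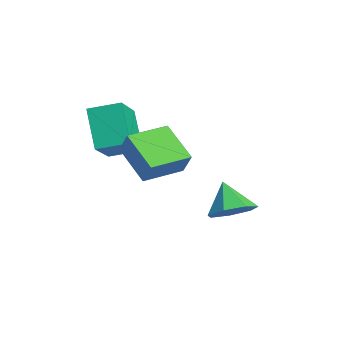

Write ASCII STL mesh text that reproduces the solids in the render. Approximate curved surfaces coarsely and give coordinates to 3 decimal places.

solid 
facet normal 0.586 0.105 -0.803
outer loop
vertex -0.925 1.142 -0.14
vertex -1.675 0.81 -0.731
vertex -1.464 1.758 -0.453
endloop
endfacet
facet normal 0.151 0.550 0.822
outer loop
vertex -0.925 1.142 -0.14
vertex -1.464 1.758 -0.453
vertex -2.565 0.65 0.491
endloop
endfacet
facet normal 0.586 0.105 -0.803
outer loop
vertex -1.464 1.758 -0.453
vertex -1.675 0.81 -0.731
vertex -2.162 1.66 -0.975
endloop
endfacet
facet normal -0.432 0.794 0.428
outer loop
vertex -1.464 1.758 -0.453
vertex -2.162 1.66 -0.975
vertex -2.565 0.65 0.491
endloop
endfacet
facet normal 0.587 0.106 -0.803
outer loop
vertex -2.162 1.66 -0.975
vertex -1.675 0.81 -0.731
vertex -2.492 0.922 -1.313
endloop
endfacet
facet normal -0.917 0.399 0.023
outer loop
vertex -2.162 1.66 -0.975
vertex -2.492 0.922 -1.313
vertex -2.565 0.65 0.491
endloop
endfacet
facet normal 0.586 0.105 -0.803
outer loop
vertex -2.492 0.922 -1.313
vertex -1.675 0.81 -0.731
vertex -2.207 0.099 -1.212
endloop
endfacet
facet normal -0.938 -0.336 -0.089
outer loop
vertex -2.492 0.922 -1.313
vertex -2.207 0.099 -1.212
vertex -2.565 0.65 0.491
endloop
endfacet
facet normal 0.586 0.105 -0.803
outer loop
vertex -2.207 0.099 -1.212
vertex -1.675 0.81 -0.731
vertex -1.521 -0.188 -0.749
endloop
endfacet
facet normal -0.479 -0.860 0.177
outer loop
vertex -2.207 0.099 -1.212
vertex -1.521 -0.188 -0.749
vertex -2.565 0.65 0.491
endloop
endfacet
facet normal 0.586 0.105 -0.804
outer loop
vertex -1.521 -0.188 -0.749
vertex -1.675 0.81 -0.731
vertex -0.95 0.276 -0.272
endloop
endfacet
facet normal 0.113 -0.776 0.620
outer loop
vertex -1.521 -0.188 -0.749
vertex -0.95 0.276 -0.272
vertex -2.565 0.65 0.491
endloop
endfacet
facet normal 0.586 0.106 -0.803
outer loop
vertex -0.95 0.276 -0.272
vertex -1.675 0.81 -0.731
vertex -0.925 1.142 -0.14
endloop
endfacet
facet normal 0.394 -0.150 0.907
outer loop
vertex -0.95 0.276 -0.272
vertex -0.925 1.142 -0.14
vertex -2.565 0.65 0.491
endloop
endfacet
facet normal -0.595 -0.041 0.803
outer loop
vertex -3.129 -4.446 4.555
vertex -2.727 -3.198 4.916
vertex -4.609 -3.664 3.498
endloop
endfacet
facet normal -0.295 -0.918 -0.265
outer loop
vertex -3.413 -3.582 1.884
vertex -3.129 -4.446 4.555
vertex -4.609 -3.664 3.498
endloop
endfacet
facet normal -0.595 -0.041 0.803
outer loop
vertex -4.609 -3.664 3.498
vertex -2.727 -3.198 4.916
vertex -4.207 -2.416 3.859
endloop
endfacet
facet normal -0.748 0.395 -0.534
outer loop
vertex -4.207 -2.416 3.859
vertex -3.413 -3.582 1.884
vertex -4.609 -3.664 3.498
endloop
endfacet
facet normal 0.748 -0.395 0.534
outer loop
vertex -3.129 -4.446 4.555
vertex -1.531 -3.116 3.302
vertex -2.727 -3.198 4.916
endloop
endfacet
facet normal -0.295 -0.918 -0.265
outer loop
vertex -1.933 -4.364 2.941
vertex -3.129 -4.446 4.555
vertex -3.413 -3.582 1.884
endloop
endfacet
facet normal 0.748 -0.395 0.534
outer loop
vertex -1.933 -4.364 2.941
vertex -1.531 -3.116 3.302
vertex -3.129 -4.446 4.555
endloop
endfacet
facet normal 0.295 0.918 0.265
outer loop
vertex -2.727 -3.198 4.916
vertex -1.531 -3.116 3.302
vertex -4.207 -2.416 3.859
endloop
endfacet
facet normal -0.748 0.395 -0.534
outer loop
vertex -3.011 -2.334 2.245
vertex -3.413 -3.582 1.884
vertex -4.207 -2.416 3.859
endloop
endfacet
facet normal 0.295 0.918 0.265
outer loop
vertex -4.207 -2.416 3.859
vertex -1.531 -3.116 3.302
vertex -3.011 -2.334 2.245
endloop
endfacet
facet normal 0.595 0.041 -0.803
outer loop
vertex -3.011 -2.334 2.245
vertex -1.933 -4.364 2.941
vertex -3.413 -3.582 1.884
endloop
endfacet
facet normal 0.595 0.041 -0.803
outer loop
vertex -1.531 -3.116 3.302
vertex -1.933 -4.364 2.941
vertex -3.011 -2.334 2.245
endloop
endfacet
facet normal -0.753 -0.308 0.582
outer loop
vertex -0.35 -3.475 4.18
vertex -0.904 -1.863 4.317
vertex -1.02 -3.625 3.233
endloop
endfacet
facet normal 0.325 -0.942 -0.080
outer loop
vertex 0.364 -3.057 2.163
vertex -0.35 -3.475 4.18
vertex -1.02 -3.625 3.233
endloop
endfacet
facet normal -0.752 -0.309 0.582
outer loop
vertex -1.02 -3.625 3.233
vertex -0.904 -1.863 4.317
vertex -1.575 -2.013 3.371
endloop
endfacet
facet normal -0.573 -0.128 -0.809
outer loop
vertex -1.575 -2.013 3.371
vertex 0.364 -3.057 2.163
vertex -1.02 -3.625 3.233
endloop
endfacet
facet normal 0.573 0.128 0.809
outer loop
vertex -0.35 -3.475 4.18
vertex 0.48 -1.295 3.247
vertex -0.904 -1.863 4.317
endloop
endfacet
facet normal 0.324 -0.943 -0.081
outer loop
vertex 1.035 -2.907 3.109
vertex -0.35 -3.475 4.18
vertex 0.364 -3.057 2.163
endloop
endfacet
facet normal 0.573 0.128 0.809
outer loop
vertex 1.035 -2.907 3.109
vertex 0.48 -1.295 3.247
vertex -0.35 -3.475 4.18
endloop
endfacet
facet normal -0.324 0.942 0.081
outer loop
vertex -0.904 -1.863 4.317
vertex 0.48 -1.295 3.247
vertex -1.575 -2.013 3.371
endloop
endfacet
facet normal -0.573 -0.128 -0.809
outer loop
vertex -0.19 -1.445 2.3
vertex 0.364 -3.057 2.163
vertex -1.575 -2.013 3.371
endloop
endfacet
facet normal -0.324 0.942 0.080
outer loop
vertex -1.575 -2.013 3.371
vertex 0.48 -1.295 3.247
vertex -0.19 -1.445 2.3
endloop
endfacet
facet normal 0.752 0.308 -0.582
outer loop
vertex -0.19 -1.445 2.3
vertex 1.035 -2.907 3.109
vertex 0.364 -3.057 2.163
endloop
endfacet
facet normal 0.753 0.309 -0.581
outer loop
vertex 0.48 -1.295 3.247
vertex 1.035 -2.907 3.109
vertex -0.19 -1.445 2.3
endloop
endfacet

endsolid


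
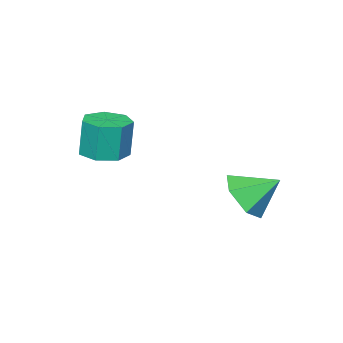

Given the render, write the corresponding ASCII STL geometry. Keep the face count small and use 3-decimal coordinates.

solid 
facet normal 0.468 -0.667 -0.580
outer loop
vertex -1.945 1.23 0.85
vertex -2.701 0.517 1.059
vertex -2.802 1.168 0.229
endloop
endfacet
facet normal 0.051 0.984 -0.168
outer loop
vertex -1.945 1.23 0.85
vertex -2.802 1.168 0.229
vertex -3.379 1.483 1.901
endloop
endfacet
facet normal 0.467 -0.667 -0.580
outer loop
vertex -2.802 1.168 0.229
vertex -2.701 0.517 1.059
vertex -3.558 0.456 0.439
endloop
endfacet
facet normal -0.691 0.629 -0.357
outer loop
vertex -2.802 1.168 0.229
vertex -3.558 0.456 0.439
vertex -3.379 1.483 1.901
endloop
endfacet
facet normal 0.467 -0.667 -0.581
outer loop
vertex -3.558 0.456 0.439
vertex -2.701 0.517 1.059
vertex -3.457 -0.196 1.269
endloop
endfacet
facet normal -0.993 0.000 0.121
outer loop
vertex -3.558 0.456 0.439
vertex -3.457 -0.196 1.269
vertex -3.379 1.483 1.901
endloop
endfacet
facet normal 0.467 -0.667 -0.581
outer loop
vertex -3.457 -0.196 1.269
vertex -2.701 0.517 1.059
vertex -2.6 -0.135 1.889
endloop
endfacet
facet normal -0.551 -0.271 0.789
outer loop
vertex -3.457 -0.196 1.269
vertex -2.6 -0.135 1.889
vertex -3.379 1.483 1.901
endloop
endfacet
facet normal 0.467 -0.667 -0.581
outer loop
vertex -2.6 -0.135 1.889
vertex -2.701 0.517 1.059
vertex -1.844 0.578 1.679
endloop
endfacet
facet normal 0.191 0.085 0.978
outer loop
vertex -2.6 -0.135 1.889
vertex -1.844 0.578 1.679
vertex -3.379 1.483 1.901
endloop
endfacet
facet normal 0.468 -0.666 -0.581
outer loop
vertex -1.844 0.578 1.679
vertex -2.701 0.517 1.059
vertex -1.945 1.23 0.85
endloop
endfacet
facet normal 0.492 0.712 0.500
outer loop
vertex -1.844 0.578 1.679
vertex -1.945 1.23 0.85
vertex -3.379 1.483 1.901
endloop
endfacet
facet normal 0.071 -0.048 -0.996
outer loop
vertex 0.854 -2.816 2.992
vertex 0.063 -3.176 2.953
vertex 0.278 -2.333 2.928
endloop
endfacet
facet normal 0.642 0.767 0.009
outer loop
vertex 0.854 -2.816 2.992
vertex 0.278 -2.333 2.928
vertex 0.748 -2.744 4.486
endloop
endfacet
facet normal 0.641 0.767 0.009
outer loop
vertex 0.748 -2.744 4.486
vertex 0.278 -2.333 2.928
vertex 0.171 -2.261 4.422
endloop
endfacet
facet normal -0.071 0.048 0.996
outer loop
vertex 0.748 -2.744 4.486
vertex 0.171 -2.261 4.422
vertex -0.043 -3.104 4.447
endloop
endfacet
facet normal 0.072 -0.048 -0.996
outer loop
vertex 0.278 -2.333 2.928
vertex 0.063 -3.176 2.953
vertex -0.461 -2.485 2.882
endloop
endfacet
facet normal -0.197 0.978 -0.061
outer loop
vertex 0.278 -2.333 2.928
vertex -0.461 -2.485 2.882
vertex 0.171 -2.261 4.422
endloop
endfacet
facet normal -0.198 0.978 -0.061
outer loop
vertex 0.171 -2.261 4.422
vertex -0.461 -2.485 2.882
vertex -0.567 -2.413 4.377
endloop
endfacet
facet normal -0.071 0.047 0.996
outer loop
vertex 0.171 -2.261 4.422
vertex -0.567 -2.413 4.377
vertex -0.043 -3.104 4.447
endloop
endfacet
facet normal 0.071 -0.048 -0.996
outer loop
vertex -0.461 -2.485 2.882
vertex 0.063 -3.176 2.953
vertex -0.804 -3.157 2.89
endloop
endfacet
facet normal -0.888 0.452 -0.085
outer loop
vertex -0.461 -2.485 2.882
vertex -0.804 -3.157 2.89
vertex -0.567 -2.413 4.377
endloop
endfacet
facet normal -0.887 0.453 -0.085
outer loop
vertex -0.567 -2.413 4.377
vertex -0.804 -3.157 2.89
vertex -0.911 -3.085 4.384
endloop
endfacet
facet normal -0.071 0.047 0.996
outer loop
vertex -0.567 -2.413 4.377
vertex -0.911 -3.085 4.384
vertex -0.043 -3.104 4.447
endloop
endfacet
facet normal 0.071 -0.048 -0.996
outer loop
vertex -0.804 -3.157 2.89
vertex 0.063 -3.176 2.953
vertex -0.495 -3.843 2.945
endloop
endfacet
facet normal -0.909 -0.413 -0.045
outer loop
vertex -0.804 -3.157 2.89
vertex -0.495 -3.843 2.945
vertex -0.911 -3.085 4.384
endloop
endfacet
facet normal -0.909 -0.414 -0.045
outer loop
vertex -0.911 -3.085 4.384
vertex -0.495 -3.843 2.945
vertex -0.601 -3.772 4.439
endloop
endfacet
facet normal -0.071 0.048 0.996
outer loop
vertex -0.911 -3.085 4.384
vertex -0.601 -3.772 4.439
vertex -0.043 -3.104 4.447
endloop
endfacet
facet normal 0.071 -0.048 -0.996
outer loop
vertex -0.495 -3.843 2.945
vertex 0.063 -3.176 2.953
vertex 0.235 -4.027 3.006
endloop
endfacet
facet normal -0.247 -0.969 0.029
outer loop
vertex -0.495 -3.843 2.945
vertex 0.235 -4.027 3.006
vertex -0.601 -3.772 4.439
endloop
endfacet
facet normal -0.246 -0.969 0.029
outer loop
vertex -0.601 -3.772 4.439
vertex 0.235 -4.027 3.006
vertex 0.128 -3.955 4.5
endloop
endfacet
facet normal -0.071 0.048 0.996
outer loop
vertex -0.601 -3.772 4.439
vertex 0.128 -3.955 4.5
vertex -0.043 -3.104 4.447
endloop
endfacet
facet normal 0.071 -0.048 -0.996
outer loop
vertex 0.235 -4.027 3.006
vertex 0.063 -3.176 2.953
vertex 0.835 -3.57 3.027
endloop
endfacet
facet normal 0.602 -0.794 0.081
outer loop
vertex 0.235 -4.027 3.006
vertex 0.835 -3.57 3.027
vertex 0.128 -3.955 4.5
endloop
endfacet
facet normal 0.602 -0.795 0.081
outer loop
vertex 0.128 -3.955 4.5
vertex 0.835 -3.57 3.027
vertex 0.729 -3.498 4.521
endloop
endfacet
facet normal -0.071 0.048 0.996
outer loop
vertex 0.128 -3.955 4.5
vertex 0.729 -3.498 4.521
vertex -0.043 -3.104 4.447
endloop
endfacet
facet normal 0.071 -0.048 -0.996
outer loop
vertex 0.835 -3.57 3.027
vertex 0.063 -3.176 2.953
vertex 0.854 -2.816 2.992
endloop
endfacet
facet normal 0.997 -0.022 0.072
outer loop
vertex 0.835 -3.57 3.027
vertex 0.854 -2.816 2.992
vertex 0.729 -3.498 4.521
endloop
endfacet
facet normal 0.997 -0.022 0.072
outer loop
vertex 0.729 -3.498 4.521
vertex 0.854 -2.816 2.992
vertex 0.748 -2.744 4.486
endloop
endfacet
facet normal -0.071 0.048 0.996
outer loop
vertex 0.729 -3.498 4.521
vertex 0.748 -2.744 4.486
vertex -0.043 -3.104 4.447
endloop
endfacet

endsolid


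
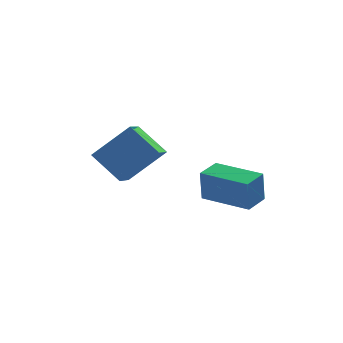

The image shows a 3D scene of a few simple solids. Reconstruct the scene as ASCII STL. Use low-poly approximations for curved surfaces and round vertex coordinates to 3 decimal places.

solid 
facet normal -0.784 0.620 -0.027
outer loop
vertex 1.53 -2.308 1.617
vertex 2.111 -1.571 1.672
vertex 1.598 -2.273 0.439
endloop
endfacet
facet normal -0.618 -0.784 -0.059
outer loop
vertex 3.009 -3.389 0.488
vertex 1.53 -2.308 1.617
vertex 1.598 -2.273 0.439
endloop
endfacet
facet normal -0.784 0.620 -0.027
outer loop
vertex 1.598 -2.273 0.439
vertex 2.111 -1.571 1.672
vertex 2.179 -1.536 0.495
endloop
endfacet
facet normal 0.058 0.030 -0.998
outer loop
vertex 2.179 -1.536 0.495
vertex 3.009 -3.389 0.488
vertex 1.598 -2.273 0.439
endloop
endfacet
facet normal -0.058 -0.029 0.998
outer loop
vertex 1.53 -2.308 1.617
vertex 3.522 -2.687 1.721
vertex 2.111 -1.571 1.672
endloop
endfacet
facet normal -0.618 -0.784 -0.059
outer loop
vertex 2.941 -3.424 1.665
vertex 1.53 -2.308 1.617
vertex 3.009 -3.389 0.488
endloop
endfacet
facet normal -0.058 -0.030 0.998
outer loop
vertex 2.941 -3.424 1.665
vertex 3.522 -2.687 1.721
vertex 1.53 -2.308 1.617
endloop
endfacet
facet normal 0.618 0.784 0.059
outer loop
vertex 2.111 -1.571 1.672
vertex 3.522 -2.687 1.721
vertex 2.179 -1.536 0.495
endloop
endfacet
facet normal 0.057 0.029 -0.998
outer loop
vertex 3.59 -2.652 0.543
vertex 3.009 -3.389 0.488
vertex 2.179 -1.536 0.495
endloop
endfacet
facet normal 0.618 0.784 0.059
outer loop
vertex 2.179 -1.536 0.495
vertex 3.522 -2.687 1.721
vertex 3.59 -2.652 0.543
endloop
endfacet
facet normal 0.784 -0.620 0.027
outer loop
vertex 3.59 -2.652 0.543
vertex 2.941 -3.424 1.665
vertex 3.009 -3.389 0.488
endloop
endfacet
facet normal 0.784 -0.620 0.027
outer loop
vertex 3.522 -2.687 1.721
vertex 2.941 -3.424 1.665
vertex 3.59 -2.652 0.543
endloop
endfacet
facet normal -0.622 0.505 0.598
outer loop
vertex -0.598 0.109 2.607
vertex -0.266 1.137 2.084
vertex -1.902 -0.078 1.409
endloop
endfacet
facet normal -0.278 -0.856 0.436
outer loop
vertex -0.994 -0.817 0.536
vertex -0.598 0.109 2.607
vertex -1.902 -0.078 1.409
endloop
endfacet
facet normal -0.622 0.506 0.597
outer loop
vertex -1.902 -0.078 1.409
vertex -0.266 1.137 2.084
vertex -1.569 0.949 0.886
endloop
endfacet
facet normal -0.732 -0.105 -0.673
outer loop
vertex -1.569 0.949 0.886
vertex -0.994 -0.817 0.536
vertex -1.902 -0.078 1.409
endloop
endfacet
facet normal 0.733 0.106 0.673
outer loop
vertex -0.598 0.109 2.607
vertex 0.642 0.398 1.211
vertex -0.266 1.137 2.084
endloop
endfacet
facet normal -0.277 -0.856 0.436
outer loop
vertex 0.309 -0.629 1.734
vertex -0.598 0.109 2.607
vertex -0.994 -0.817 0.536
endloop
endfacet
facet normal 0.733 0.105 0.672
outer loop
vertex 0.309 -0.629 1.734
vertex 0.642 0.398 1.211
vertex -0.598 0.109 2.607
endloop
endfacet
facet normal 0.277 0.856 -0.436
outer loop
vertex -0.266 1.137 2.084
vertex 0.642 0.398 1.211
vertex -1.569 0.949 0.886
endloop
endfacet
facet normal -0.733 -0.105 -0.672
outer loop
vertex -0.662 0.211 0.013
vertex -0.994 -0.817 0.536
vertex -1.569 0.949 0.886
endloop
endfacet
facet normal 0.277 0.856 -0.436
outer loop
vertex -1.569 0.949 0.886
vertex 0.642 0.398 1.211
vertex -0.662 0.211 0.013
endloop
endfacet
facet normal 0.622 -0.505 -0.598
outer loop
vertex -0.662 0.211 0.013
vertex 0.309 -0.629 1.734
vertex -0.994 -0.817 0.536
endloop
endfacet
facet normal 0.622 -0.506 -0.598
outer loop
vertex 0.642 0.398 1.211
vertex 0.309 -0.629 1.734
vertex -0.662 0.211 0.013
endloop
endfacet

endsolid


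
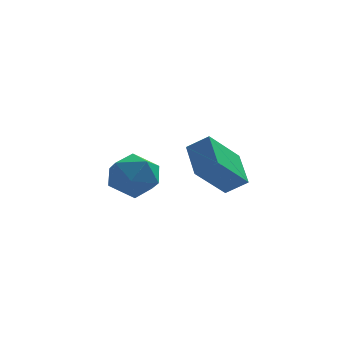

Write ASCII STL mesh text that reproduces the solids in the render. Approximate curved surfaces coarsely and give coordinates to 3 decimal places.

solid 
facet normal -0.089 -0.054 0.995
outer loop
vertex -0.188 4.152 0.676
vertex -0.887 3.134 0.558
vertex 0.345 3.032 0.663
endloop
endfacet
facet normal 0.533 0.244 0.810
outer loop
vertex -0.188 4.152 0.676
vertex 0.345 3.032 0.663
vertex 0.862 3.972 0.04
endloop
endfacet
facet normal 0.392 0.821 0.415
outer loop
vertex -0.188 4.152 0.676
vertex 0.862 3.972 0.04
vertex -0.051 4.655 -0.45
endloop
endfacet
facet normal -0.317 0.880 0.354
outer loop
vertex -0.188 4.152 0.676
vertex -0.051 4.655 -0.45
vertex -1.132 4.137 -0.13
endloop
endfacet
facet normal -0.614 0.339 0.713
outer loop
vertex -0.188 4.152 0.676
vertex -1.132 4.137 -0.13
vertex -0.887 3.134 0.558
endloop
endfacet
facet normal 0.888 -0.221 0.403
outer loop
vertex 0.862 3.972 0.04
vertex 0.345 3.032 0.663
vertex 0.812 2.843 -0.47
endloop
endfacet
facet normal -0.118 -0.703 0.701
outer loop
vertex 0.345 3.032 0.663
vertex -0.887 3.134 0.558
vertex -0.269 2.325 -0.15
endloop
endfacet
facet normal -0.967 -0.068 0.245
outer loop
vertex -0.887 3.134 0.558
vertex -1.132 4.137 -0.13
vertex -1.182 3.008 -0.64
endloop
endfacet
facet normal -0.486 0.807 -0.335
outer loop
vertex -1.132 4.137 -0.13
vertex -0.051 4.655 -0.45
vertex -0.665 3.948 -1.263
endloop
endfacet
facet normal 0.660 0.712 -0.238
outer loop
vertex -0.051 4.655 -0.45
vertex 0.862 3.972 0.04
vertex 0.567 3.846 -1.158
endloop
endfacet
facet normal 0.317 -0.880 -0.354
outer loop
vertex -0.132 2.828 -1.276
vertex 0.812 2.843 -0.47
vertex -0.269 2.325 -0.15
endloop
endfacet
facet normal -0.392 -0.821 -0.415
outer loop
vertex -0.132 2.828 -1.276
vertex -0.269 2.325 -0.15
vertex -1.182 3.008 -0.64
endloop
endfacet
facet normal -0.533 -0.244 -0.810
outer loop
vertex -0.132 2.828 -1.276
vertex -1.182 3.008 -0.64
vertex -0.665 3.948 -1.263
endloop
endfacet
facet normal 0.089 0.054 -0.995
outer loop
vertex -0.132 2.828 -1.276
vertex -0.665 3.948 -1.263
vertex 0.567 3.846 -1.158
endloop
endfacet
facet normal 0.614 -0.339 -0.713
outer loop
vertex -0.132 2.828 -1.276
vertex 0.567 3.846 -1.158
vertex 0.812 2.843 -0.47
endloop
endfacet
facet normal 0.486 -0.807 0.335
outer loop
vertex -0.269 2.325 -0.15
vertex 0.812 2.843 -0.47
vertex 0.345 3.032 0.663
endloop
endfacet
facet normal -0.660 -0.712 0.238
outer loop
vertex -1.182 3.008 -0.64
vertex -0.269 2.325 -0.15
vertex -0.887 3.134 0.558
endloop
endfacet
facet normal -0.888 0.221 -0.403
outer loop
vertex -0.665 3.948 -1.263
vertex -1.182 3.008 -0.64
vertex -1.132 4.137 -0.13
endloop
endfacet
facet normal 0.118 0.703 -0.701
outer loop
vertex 0.567 3.846 -1.158
vertex -0.665 3.948 -1.263
vertex -0.051 4.655 -0.45
endloop
endfacet
facet normal 0.967 0.068 -0.245
outer loop
vertex 0.812 2.843 -0.47
vertex 0.567 3.846 -1.158
vertex 0.862 3.972 0.04
endloop
endfacet
facet normal -0.583 -0.457 0.672
outer loop
vertex 2.63 -0.319 3.193
vertex 1.775 -0.133 2.577
vertex 2.883 -1.828 2.386
endloop
endfacet
facet normal 0.799 -0.174 0.576
outer loop
vertex 4.085 -0.887 1.003
vertex 2.63 -0.319 3.193
vertex 2.883 -1.828 2.386
endloop
endfacet
facet normal -0.583 -0.457 0.672
outer loop
vertex 2.883 -1.828 2.386
vertex 1.775 -0.133 2.577
vertex 2.028 -1.642 1.77
endloop
endfacet
facet normal 0.146 -0.872 -0.466
outer loop
vertex 2.028 -1.642 1.77
vertex 4.085 -0.887 1.003
vertex 2.883 -1.828 2.386
endloop
endfacet
facet normal -0.146 0.872 0.466
outer loop
vertex 2.63 -0.319 3.193
vertex 2.977 0.808 1.194
vertex 1.775 -0.133 2.577
endloop
endfacet
facet normal 0.799 -0.174 0.576
outer loop
vertex 3.832 0.622 1.81
vertex 2.63 -0.319 3.193
vertex 4.085 -0.887 1.003
endloop
endfacet
facet normal -0.146 0.872 0.466
outer loop
vertex 3.832 0.622 1.81
vertex 2.977 0.808 1.194
vertex 2.63 -0.319 3.193
endloop
endfacet
facet normal -0.799 0.174 -0.576
outer loop
vertex 1.775 -0.133 2.577
vertex 2.977 0.808 1.194
vertex 2.028 -1.642 1.77
endloop
endfacet
facet normal 0.146 -0.872 -0.466
outer loop
vertex 3.23 -0.701 0.387
vertex 4.085 -0.887 1.003
vertex 2.028 -1.642 1.77
endloop
endfacet
facet normal -0.799 0.174 -0.576
outer loop
vertex 2.028 -1.642 1.77
vertex 2.977 0.808 1.194
vertex 3.23 -0.701 0.387
endloop
endfacet
facet normal 0.583 0.457 -0.672
outer loop
vertex 3.23 -0.701 0.387
vertex 3.832 0.622 1.81
vertex 4.085 -0.887 1.003
endloop
endfacet
facet normal 0.583 0.457 -0.672
outer loop
vertex 2.977 0.808 1.194
vertex 3.832 0.622 1.81
vertex 3.23 -0.701 0.387
endloop
endfacet

endsolid
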